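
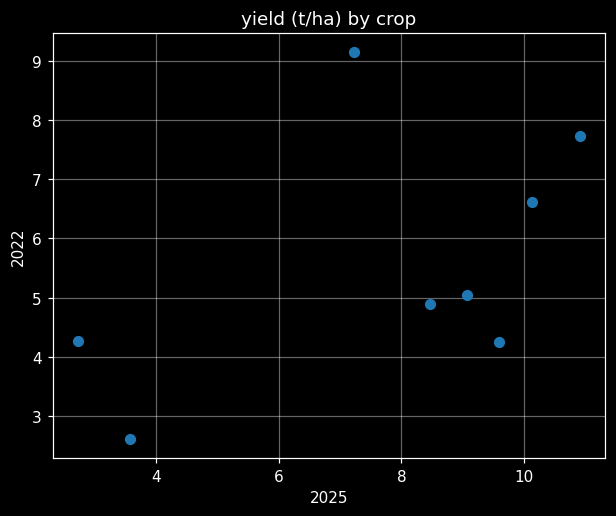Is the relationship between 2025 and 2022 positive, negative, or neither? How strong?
Points are positively correlated; moderate (|r| ≈ 0.5).

positive, moderate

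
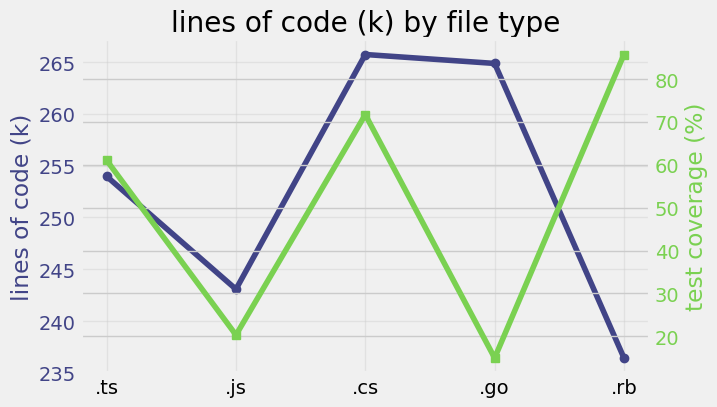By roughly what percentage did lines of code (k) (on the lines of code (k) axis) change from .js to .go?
≈ +8.2%

.js ≈ 245, .go ≈ 265; (265 − 245) / 245 ≈ +8.2%.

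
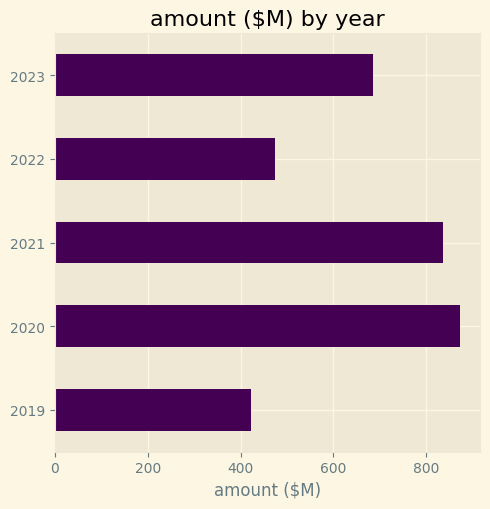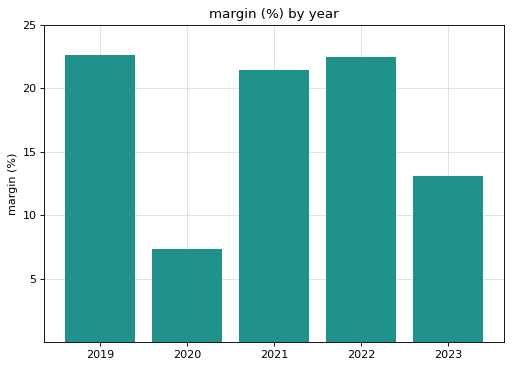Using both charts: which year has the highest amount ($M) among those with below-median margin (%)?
2020

Chart 2 median margin (%) ≈ 20; below-median years: 2020, 2023. Among those, 2020 has the highest amount ($M) (≈ 900).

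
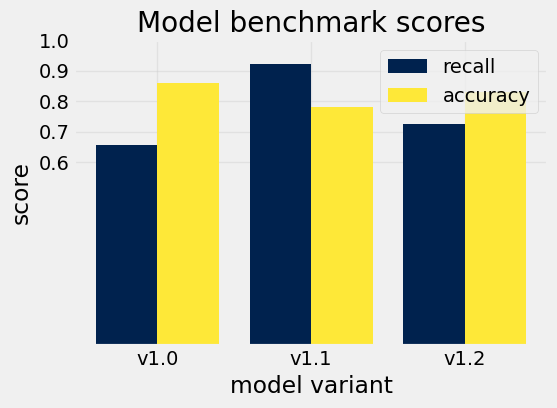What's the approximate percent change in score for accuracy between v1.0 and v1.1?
v1.0 ≈ 0.9, v1.1 ≈ 0.8; (0.8 − 0.9) / 0.9 ≈ -11.1%.

≈ -11.1%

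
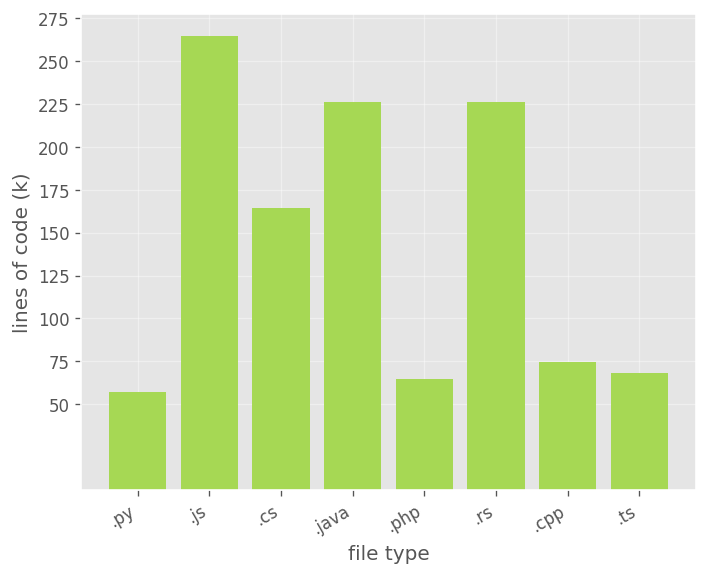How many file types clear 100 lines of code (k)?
Above 100: .js, .cs, .java, .rs.

4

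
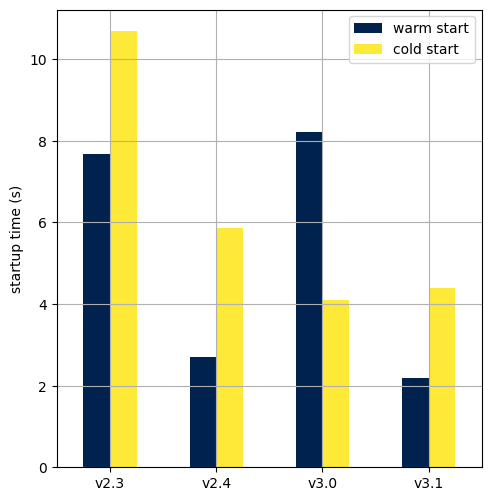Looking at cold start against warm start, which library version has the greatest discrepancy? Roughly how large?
v3.0, ≈ 4 s

v3.0: cold start ≈ 4, warm start ≈ 8 → gap ≈ 4. Next-largest (v2.4) is only ≈ 3.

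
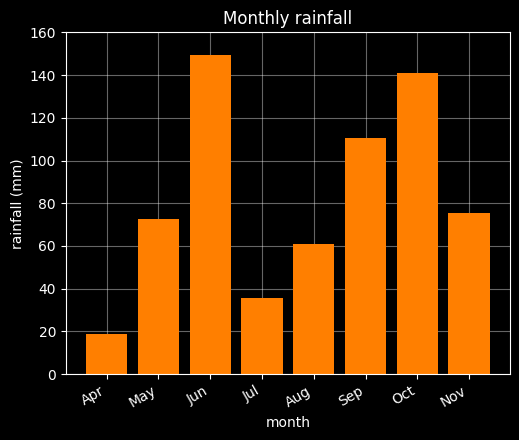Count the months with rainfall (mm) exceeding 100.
3

Above 100: Jun, Sep, Oct.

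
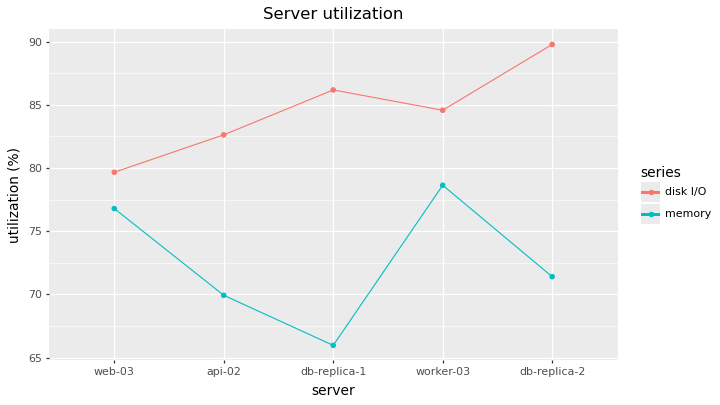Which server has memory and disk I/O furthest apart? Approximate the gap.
db-replica-1: memory ≈ 66, disk I/O ≈ 86 → gap ≈ 20. Next-largest (db-replica-2) is only ≈ 18.

db-replica-1, ≈ 20 %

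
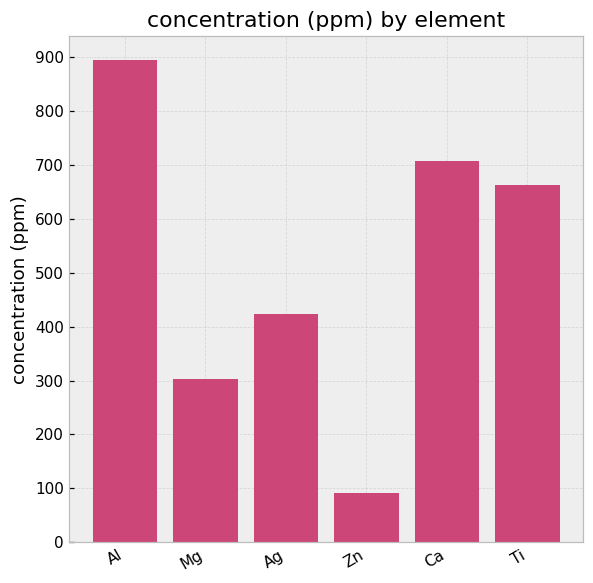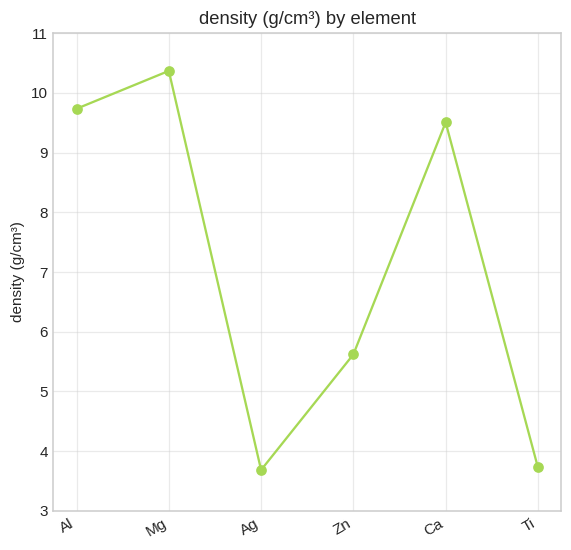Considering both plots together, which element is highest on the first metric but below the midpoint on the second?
Ti

Chart 2 median density (g/cm³) ≈ 8; below-median elements: Ag, Zn, Ti. Among those, Ti has the highest concentration (ppm) (≈ 700).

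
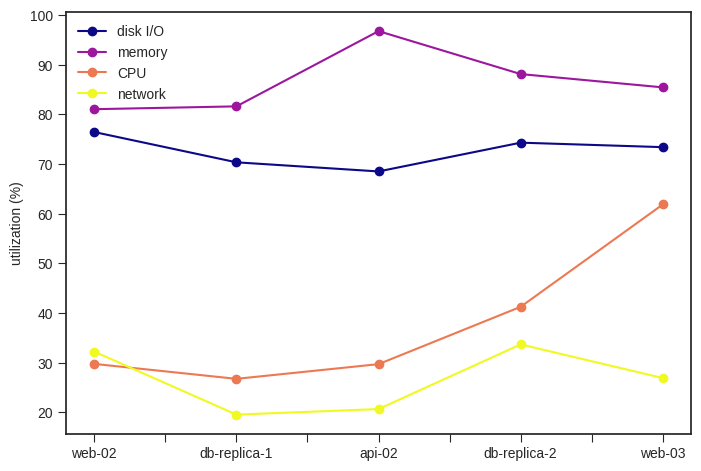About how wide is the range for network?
Max db-replica-2 ≈ 30, min db-replica-1 ≈ 20; range ≈ 10.

≈ 10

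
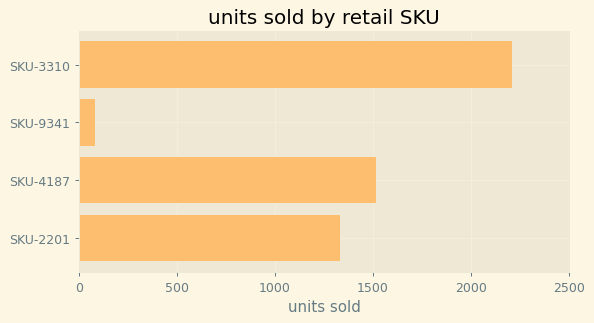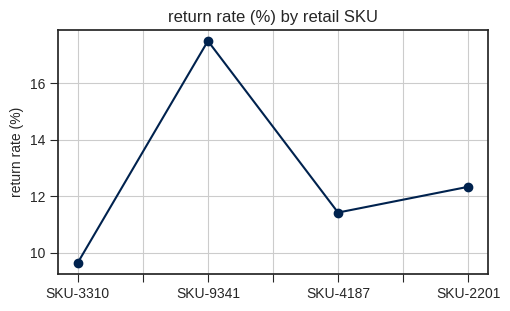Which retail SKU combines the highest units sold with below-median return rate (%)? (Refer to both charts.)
Chart 2 median return rate (%) ≈ 12; below-median retail SKUs: SKU-3310, SKU-4187. Among those, SKU-3310 has the highest units sold (≈ 2000).

SKU-3310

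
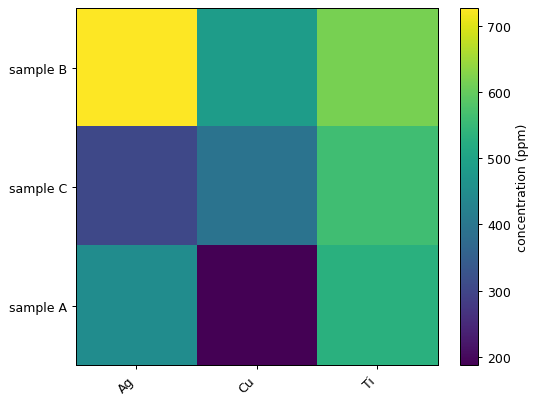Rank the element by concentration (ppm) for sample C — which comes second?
Top 3 for sample C: Ti ≈ 550, Cu ≈ 400, Ag ≈ 300.

Cu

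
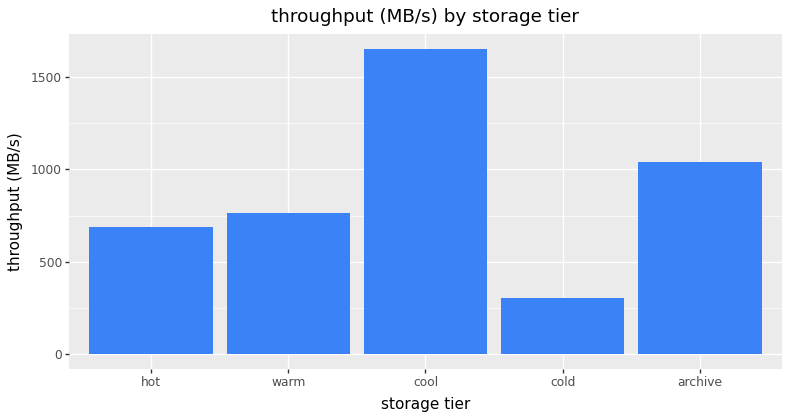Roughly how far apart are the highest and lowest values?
≈ 1200

Max cool ≈ 1600, min cold ≈ 400; range ≈ 1200.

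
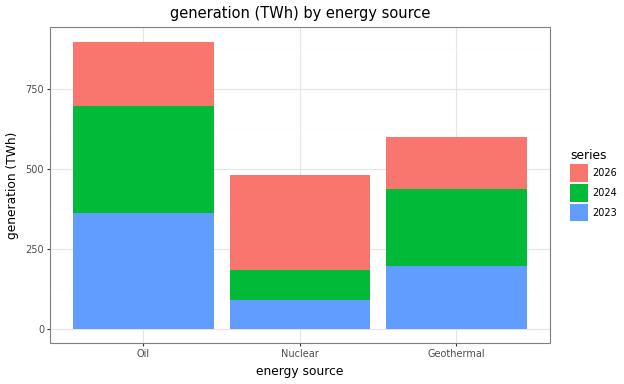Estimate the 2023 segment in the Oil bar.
≈ 400

2023 top ≈ 400, bottom ≈ 0; segment ≈ 400.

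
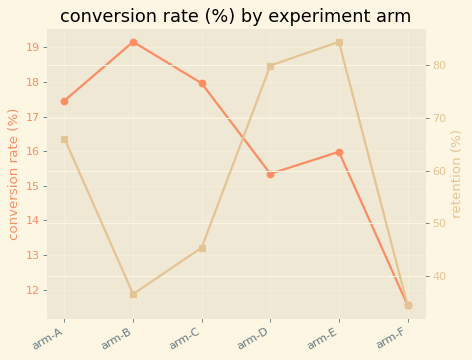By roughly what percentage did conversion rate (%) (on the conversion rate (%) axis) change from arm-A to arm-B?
arm-A ≈ 17, arm-B ≈ 19; (19 − 17) / 17 ≈ +11.8%.

≈ +11.8%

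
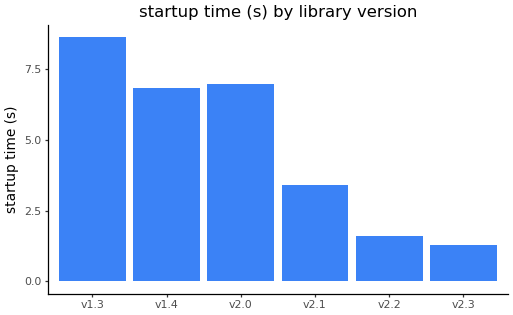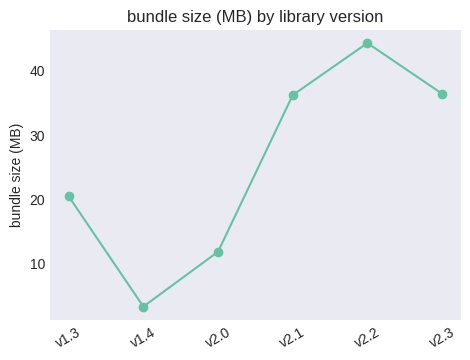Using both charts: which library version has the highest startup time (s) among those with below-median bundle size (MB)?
Chart 2 median bundle size (MB) ≈ 30; below-median library versions: v1.3, v1.4, v2.0. Among those, v1.3 has the highest startup time (s) (≈ 9).

v1.3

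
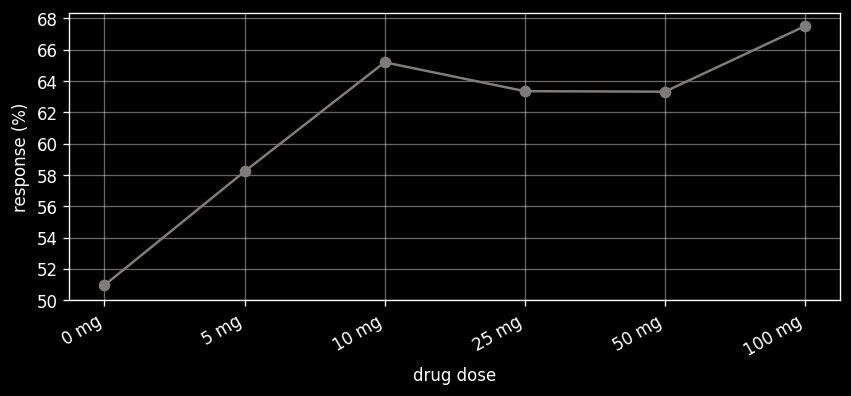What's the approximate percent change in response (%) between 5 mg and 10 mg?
5 mg ≈ 58, 10 mg ≈ 66; (66 − 58) / 58 ≈ +13.8%.

≈ +13.8%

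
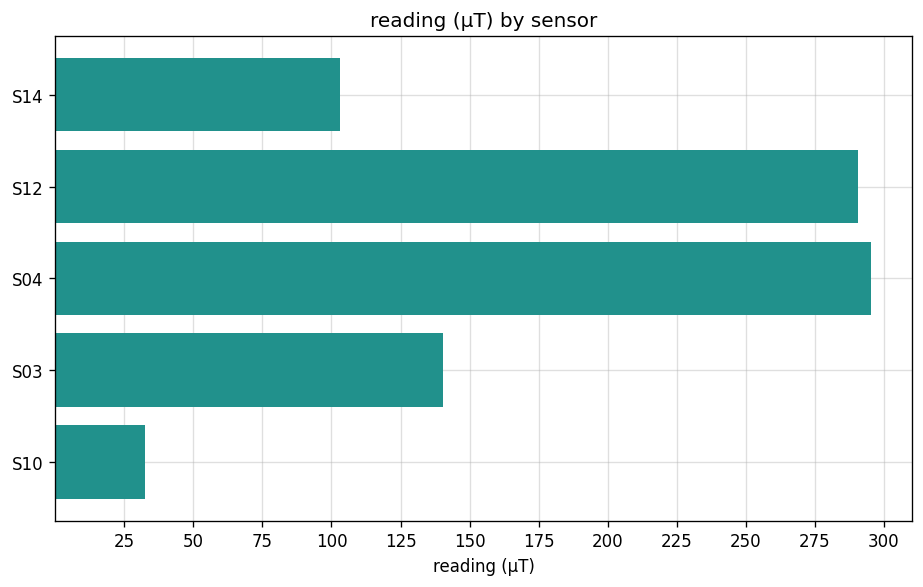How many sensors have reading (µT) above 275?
2

Above 275: S12, S04.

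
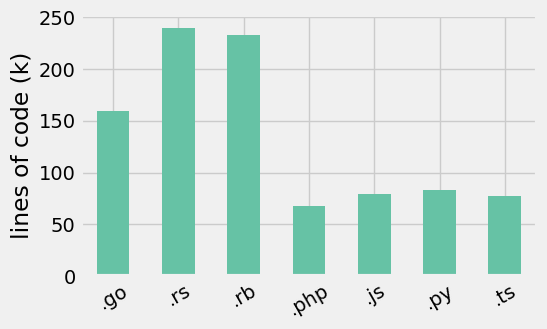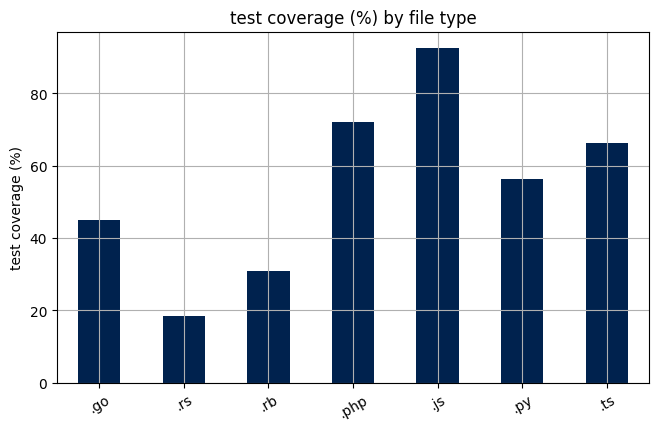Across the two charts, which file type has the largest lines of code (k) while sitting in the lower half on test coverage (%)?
.rs

Chart 2 median test coverage (%) ≈ 60; below-median file types: .go, .rs, .rb. Among those, .rs has the highest lines of code (k) (≈ 250).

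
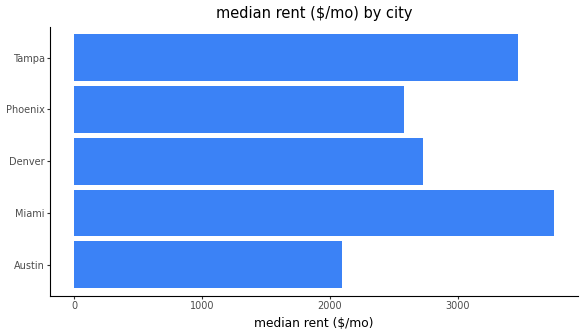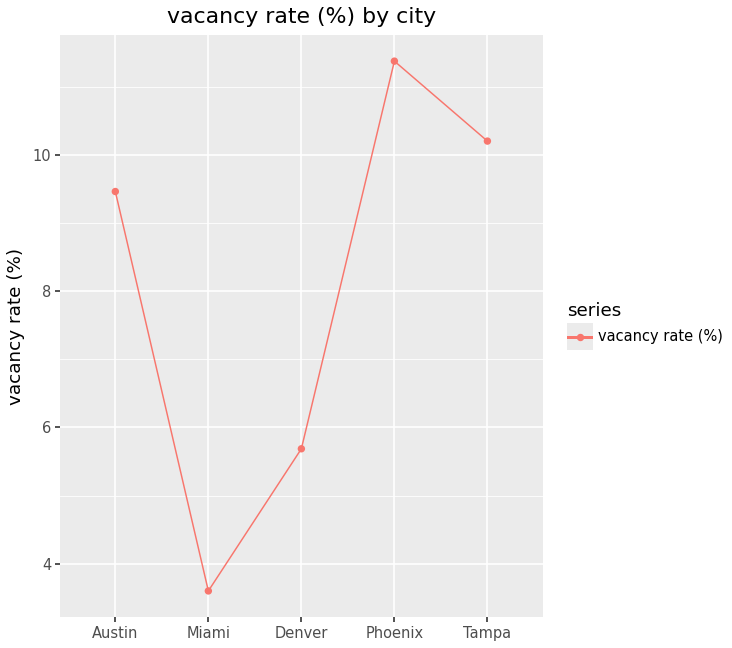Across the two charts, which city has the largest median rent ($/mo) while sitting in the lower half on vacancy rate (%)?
Chart 2 median vacancy rate (%) ≈ 10; below-median cities: Miami, Denver. Among those, Miami has the highest median rent ($/mo) (≈ 4000).

Miami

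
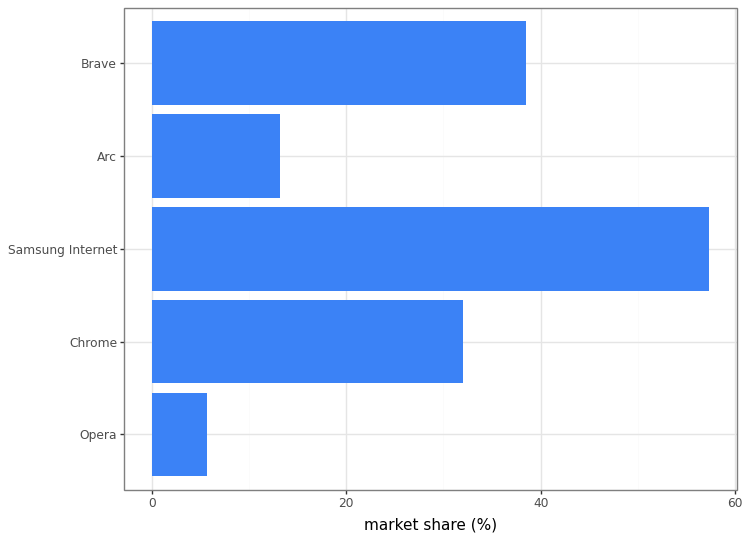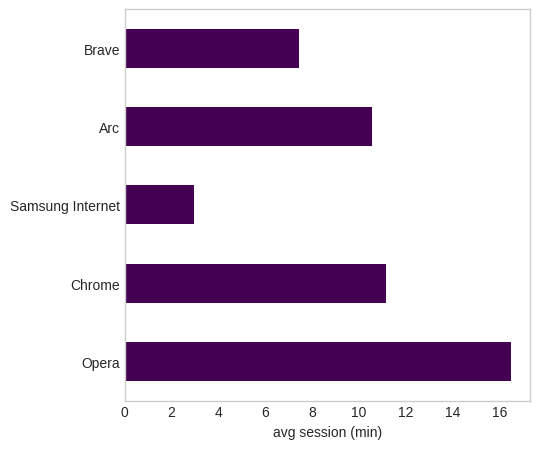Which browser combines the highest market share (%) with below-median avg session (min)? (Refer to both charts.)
Samsung Internet

Chart 2 median avg session (min) ≈ 10; below-median browsers: Samsung Internet, Brave. Among those, Samsung Internet has the highest market share (%) (≈ 60).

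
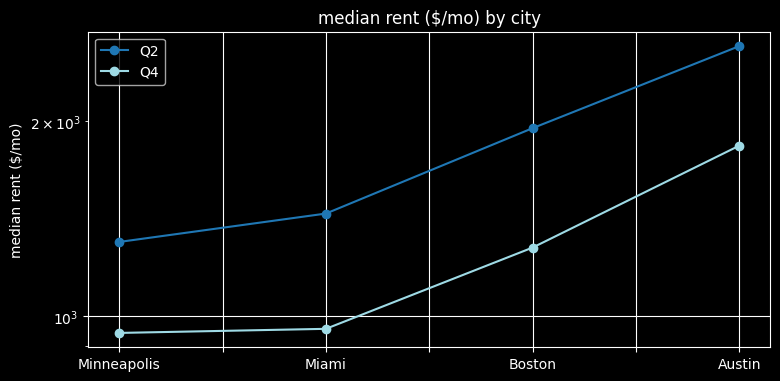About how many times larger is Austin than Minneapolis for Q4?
≈ 1.8×

Austin ≈ 1800, Minneapolis ≈ 1000; 1800/1000 ≈ 1.8.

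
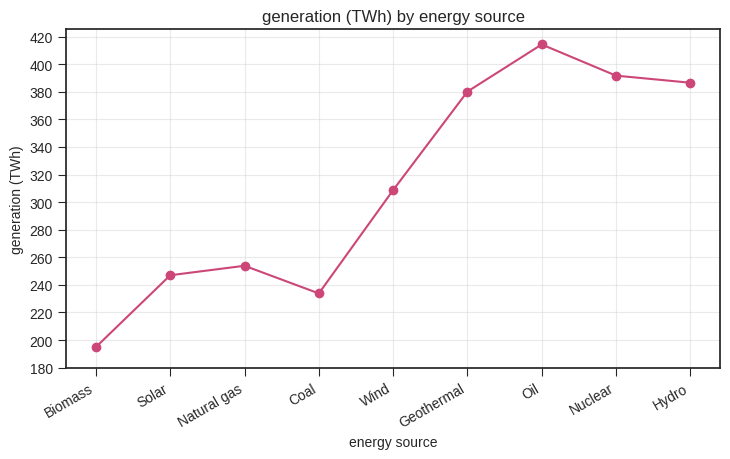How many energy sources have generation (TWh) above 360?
4

Above 360: Geothermal, Oil, Nuclear, Hydro.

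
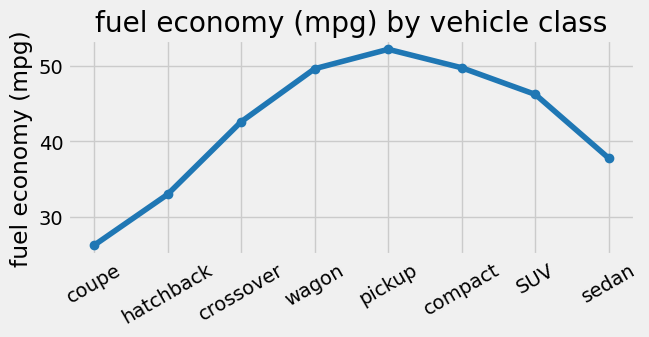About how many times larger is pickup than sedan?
≈ 1.25×

pickup ≈ 50, sedan ≈ 40; 50/40 ≈ 1.25.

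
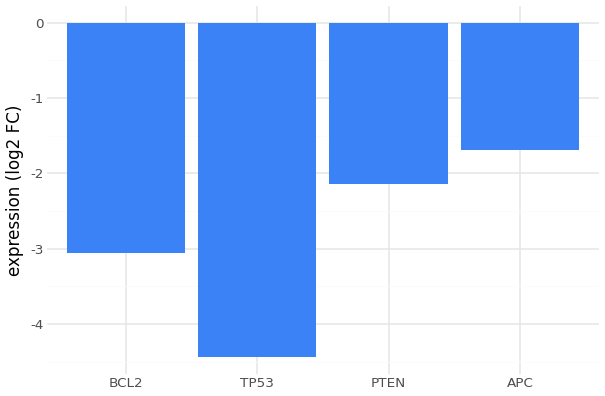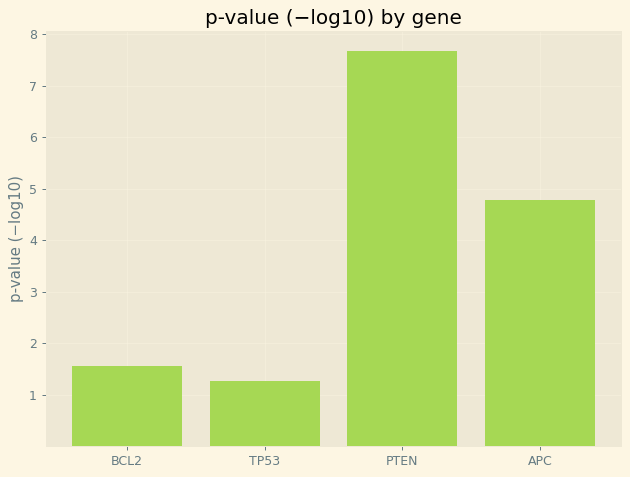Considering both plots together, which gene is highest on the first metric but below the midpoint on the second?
BCL2

Chart 2 median p-value (−log10) ≈ 3; below-median genes: BCL2, TP53. Among those, BCL2 has the highest expression (log2 FC) (≈ -3).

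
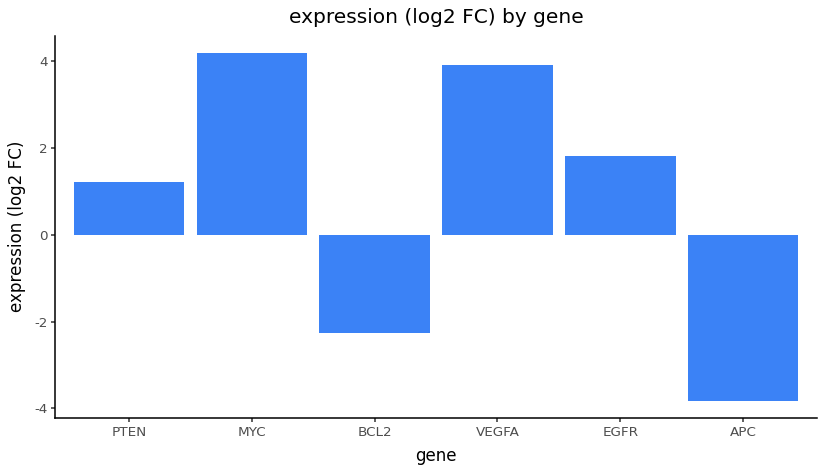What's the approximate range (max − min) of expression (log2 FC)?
≈ 8

Max MYC ≈ 4, min APC ≈ -4; range ≈ 8.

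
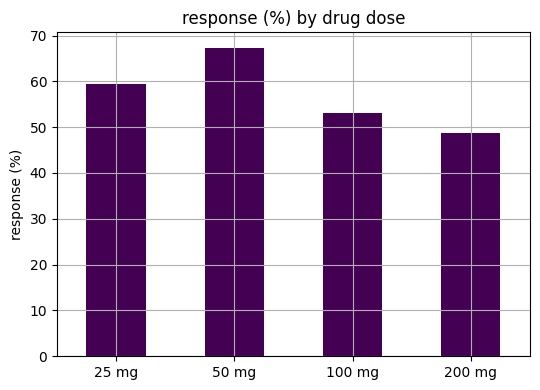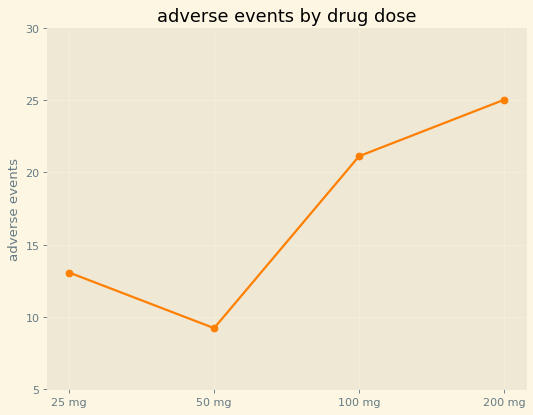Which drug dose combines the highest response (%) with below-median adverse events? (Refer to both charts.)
50 mg

Chart 2 median adverse events ≈ 15; below-median drug doses: 25 mg, 50 mg. Among those, 50 mg has the highest response (%) (≈ 70).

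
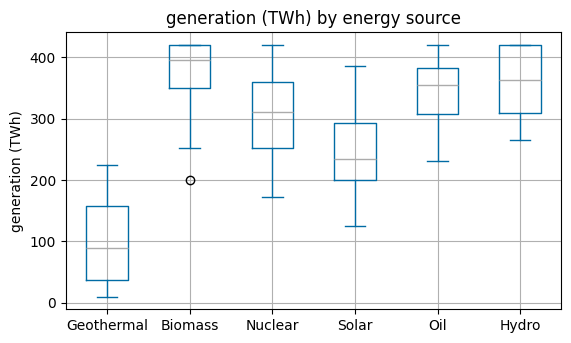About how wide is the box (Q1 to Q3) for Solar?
≈ 100

Q3 ≈ 300, Q1 ≈ 200; IQR ≈ 100.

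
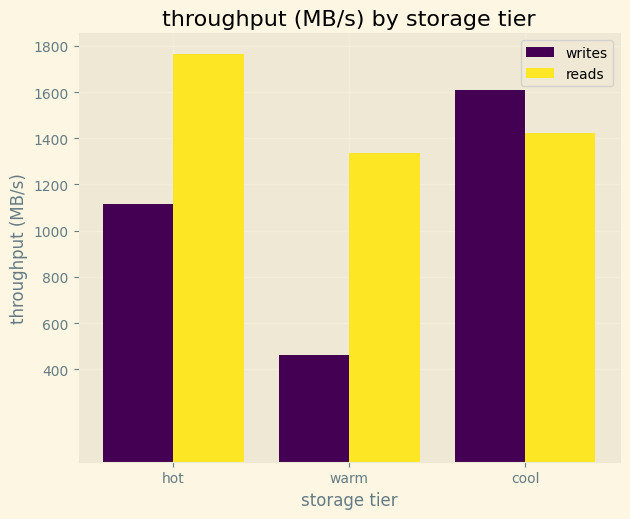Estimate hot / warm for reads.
hot ≈ 1800, warm ≈ 1400; 1800/1400 ≈ 1.29.

≈ 1.29×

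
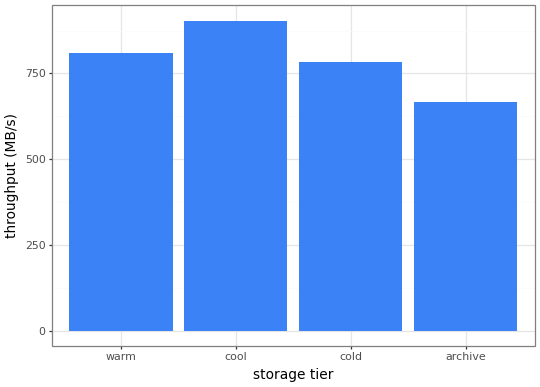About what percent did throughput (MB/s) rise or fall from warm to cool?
warm ≈ 800, cool ≈ 900; (900 − 800) / 800 ≈ +12.5%.

≈ +12.5%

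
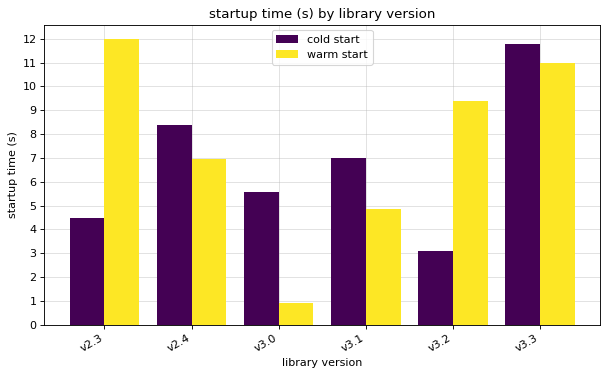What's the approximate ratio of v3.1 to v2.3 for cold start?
v3.1 ≈ 7, v2.3 ≈ 4; 7/4 ≈ 1.75.

≈ 1.75×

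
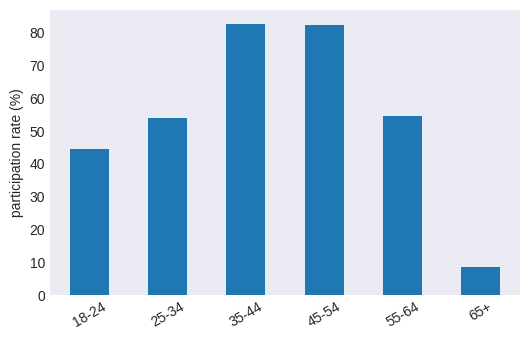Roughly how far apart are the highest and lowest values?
≈ 70

Max 35-44 ≈ 80, min 65+ ≈ 10; range ≈ 70.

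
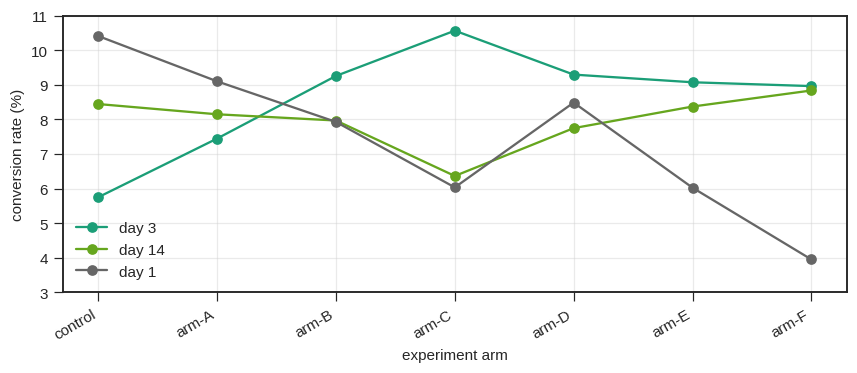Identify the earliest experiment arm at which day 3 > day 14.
arm-A: day 3 ≈ 7 vs day 14 ≈ 8 (not yet); arm-B: day 3 ≈ 9 vs day 14 ≈ 8 (first crossover).

arm-B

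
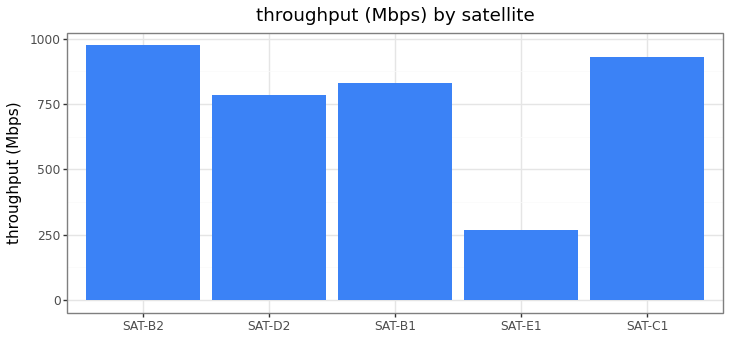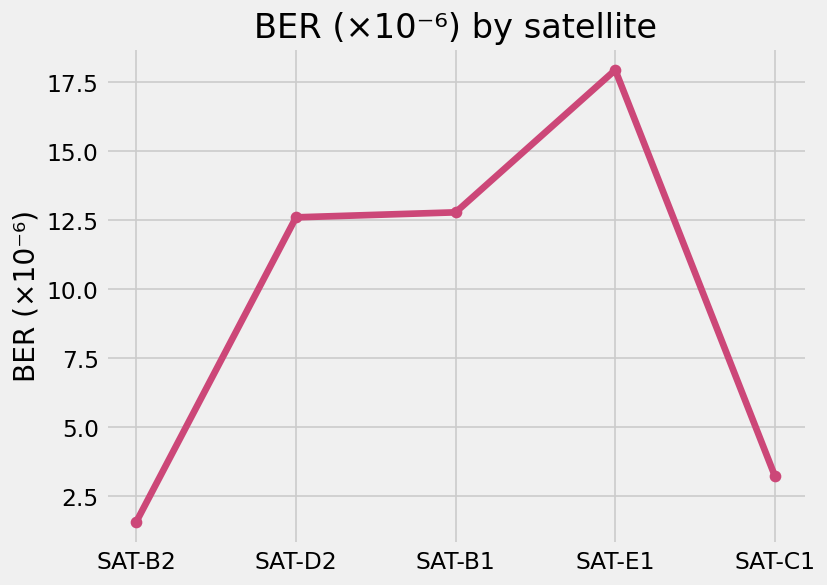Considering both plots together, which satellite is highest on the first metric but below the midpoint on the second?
Chart 2 median BER (×10⁻⁶) ≈ 12; below-median satellites: SAT-B2, SAT-C1. Among those, SAT-B2 has the highest throughput (Mbps) (≈ 1000).

SAT-B2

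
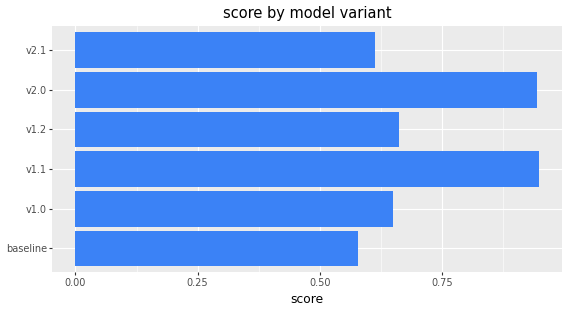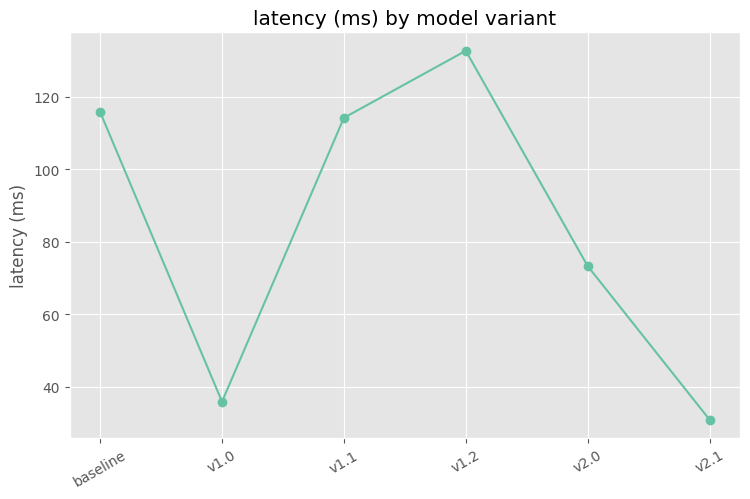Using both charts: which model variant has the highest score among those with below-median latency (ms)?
v2.0

Chart 2 median latency (ms) ≈ 100; below-median model variants: v1.0, v2.0, v2.1. Among those, v2.0 has the highest score (≈ 0.9).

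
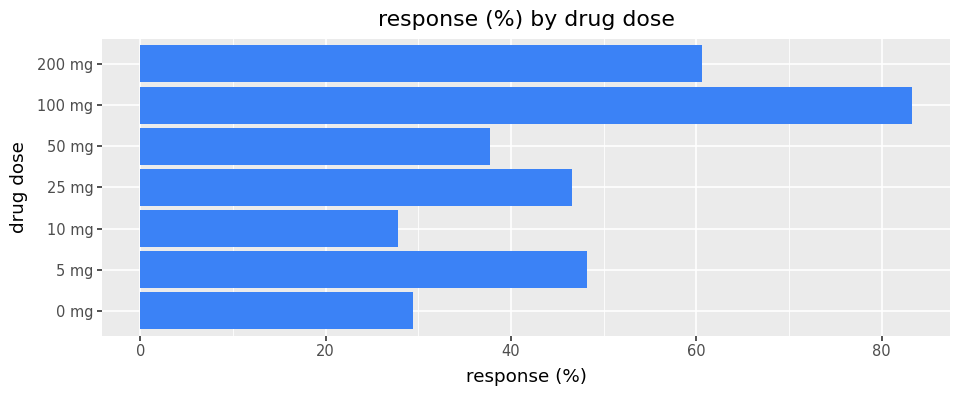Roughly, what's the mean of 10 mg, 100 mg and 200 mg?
(30 + 80 + 60) / 3 ≈ 57.

≈ 57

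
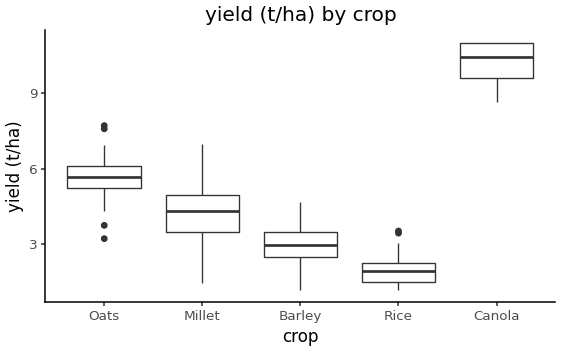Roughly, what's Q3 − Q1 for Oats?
≈ 1

Q3 ≈ 6, Q1 ≈ 5; IQR ≈ 1.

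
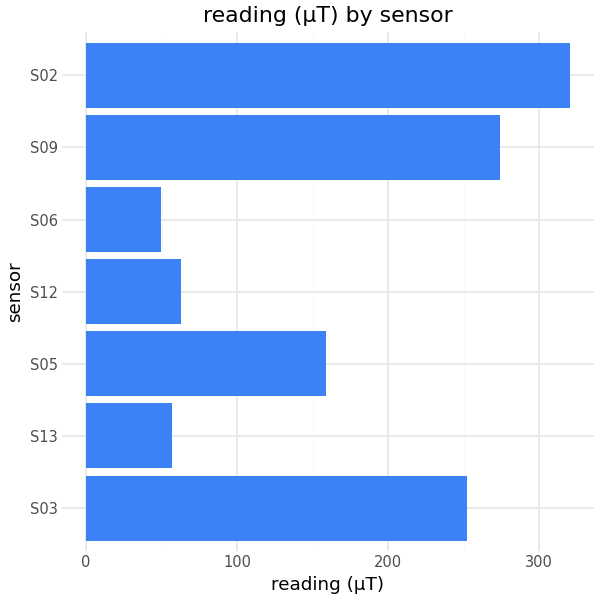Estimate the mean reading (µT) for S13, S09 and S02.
(50 + 250 + 300) / 3 ≈ 200.

≈ 200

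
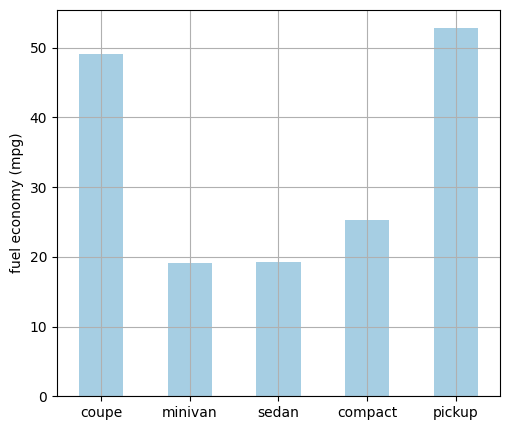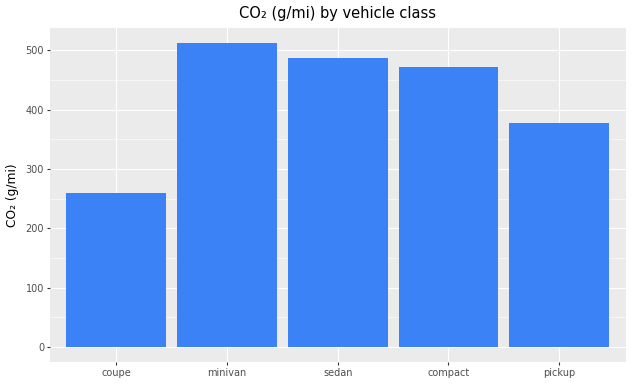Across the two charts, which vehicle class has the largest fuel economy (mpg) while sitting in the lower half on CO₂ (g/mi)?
Chart 2 median CO₂ (g/mi) ≈ 450; below-median vehicle classes: coupe, pickup. Among those, pickup has the highest fuel economy (mpg) (≈ 55).

pickup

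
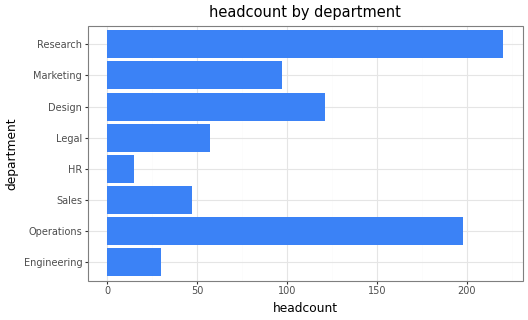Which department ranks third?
Design

Top 4: Research ≈ 220, Operations ≈ 200, Design ≈ 120, Marketing ≈ 100.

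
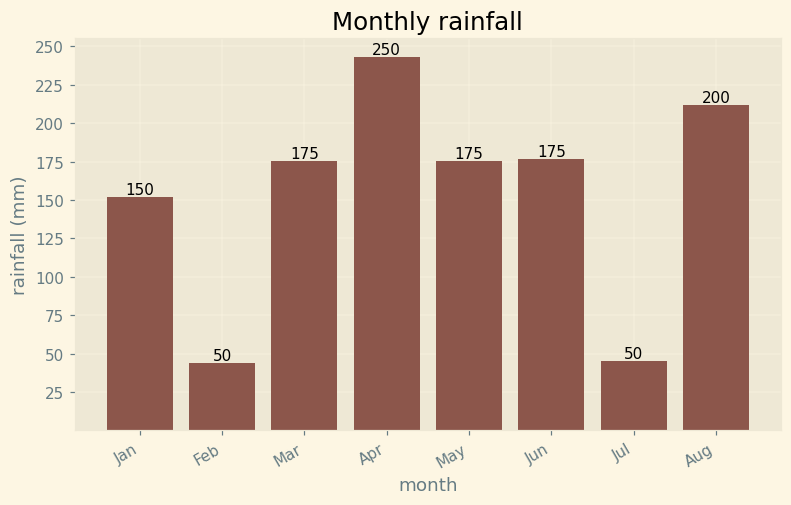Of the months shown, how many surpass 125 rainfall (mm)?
6

Above 125: Jan, Mar, Apr, May, Jun, Aug.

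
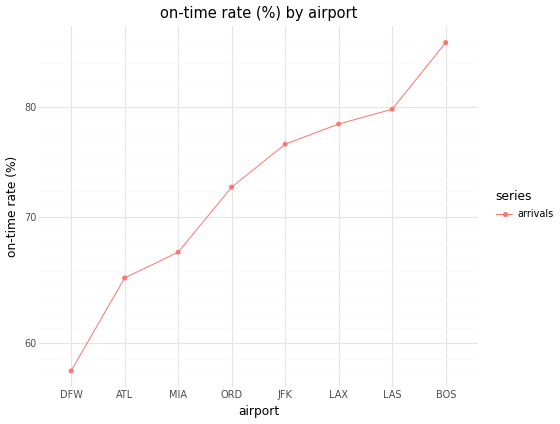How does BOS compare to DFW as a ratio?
≈ 1.42×

BOS ≈ 85, DFW ≈ 60; 85/60 ≈ 1.42.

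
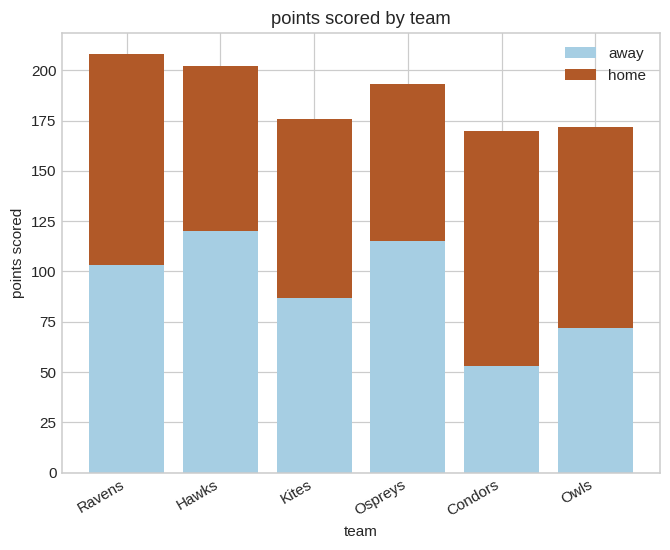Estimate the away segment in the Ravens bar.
away top ≈ 100, bottom ≈ 0; segment ≈ 100.

≈ 100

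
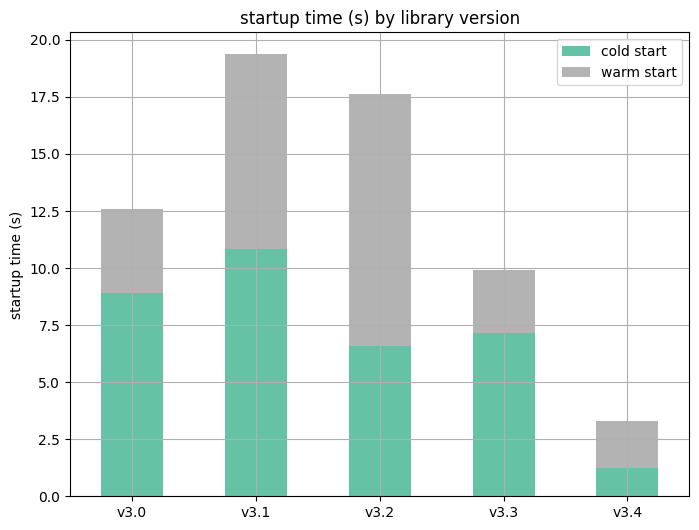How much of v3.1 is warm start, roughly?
≈ 10

warm start top ≈ 20, bottom ≈ 10; segment ≈ 10.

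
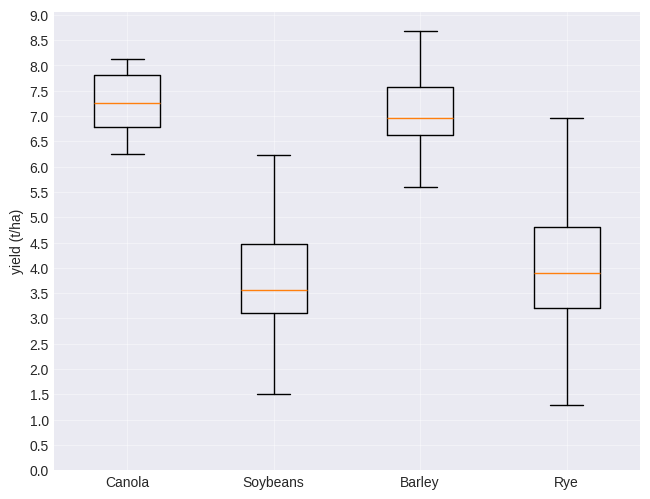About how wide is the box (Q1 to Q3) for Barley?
Q3 ≈ 7.5, Q1 ≈ 6.5; IQR ≈ 1.0.

≈ 1.0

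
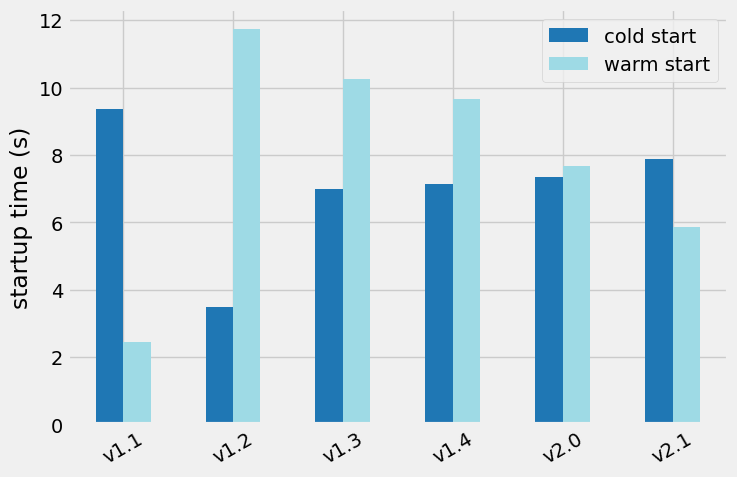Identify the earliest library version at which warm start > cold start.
v1.1: warm start ≈ 2 vs cold start ≈ 9 (not yet); v1.2: warm start ≈ 12 vs cold start ≈ 3 (first crossover).

v1.2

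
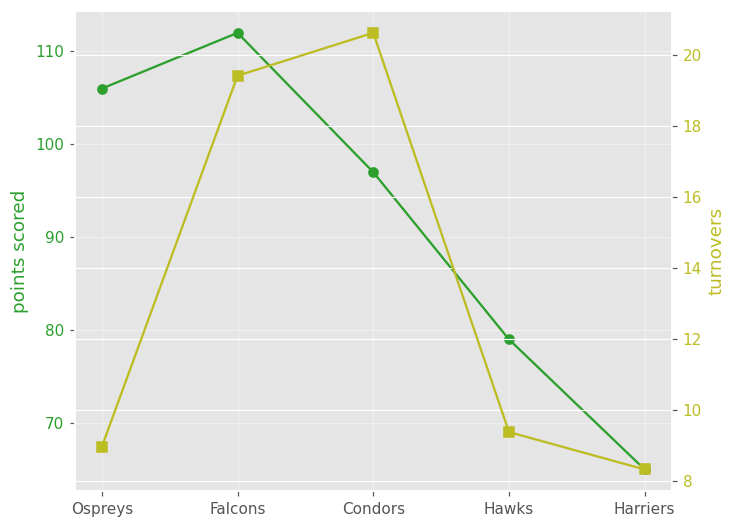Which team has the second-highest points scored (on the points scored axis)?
Top 3 (on the points scored axis): Falcons ≈ 110, Ospreys ≈ 105, Condors ≈ 95.

Ospreys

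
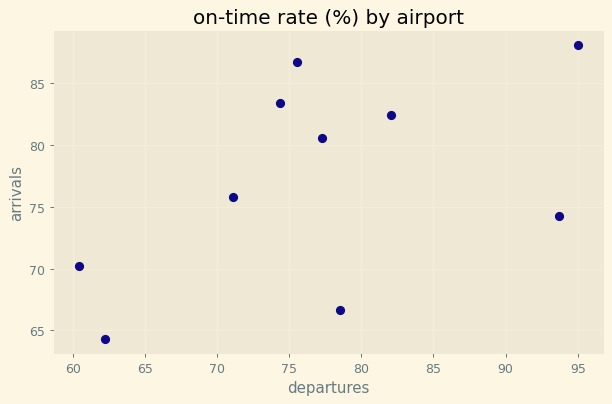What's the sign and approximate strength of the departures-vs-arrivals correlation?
Points are positively correlated; moderate (|r| ≈ 0.5).

positive, moderate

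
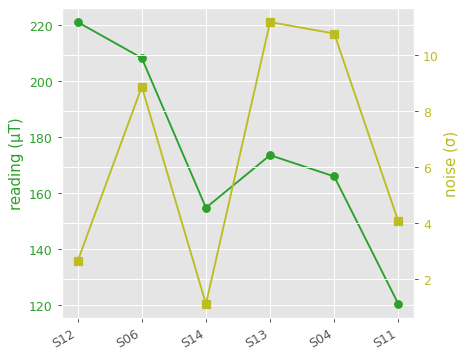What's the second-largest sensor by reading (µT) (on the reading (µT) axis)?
Top 3 (on the reading (µT) axis): S12 ≈ 220, S06 ≈ 210, S13 ≈ 170.

S06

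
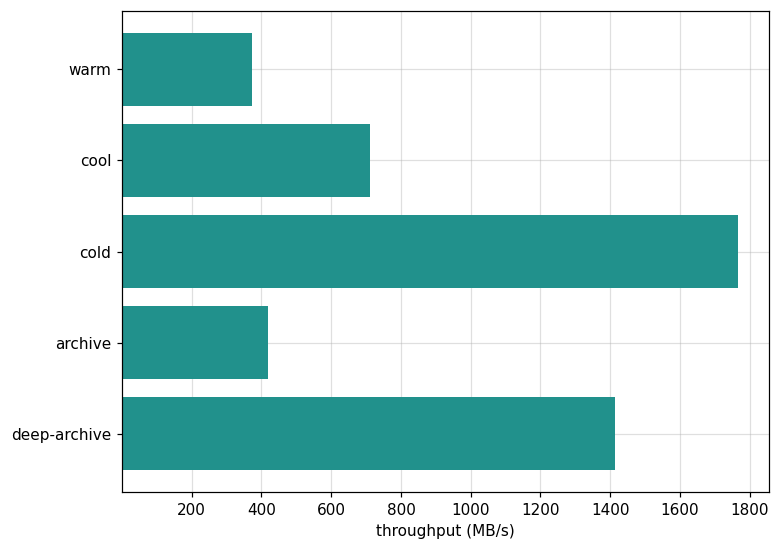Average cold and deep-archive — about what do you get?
≈ 1600

(1800 + 1400) / 2 ≈ 1600.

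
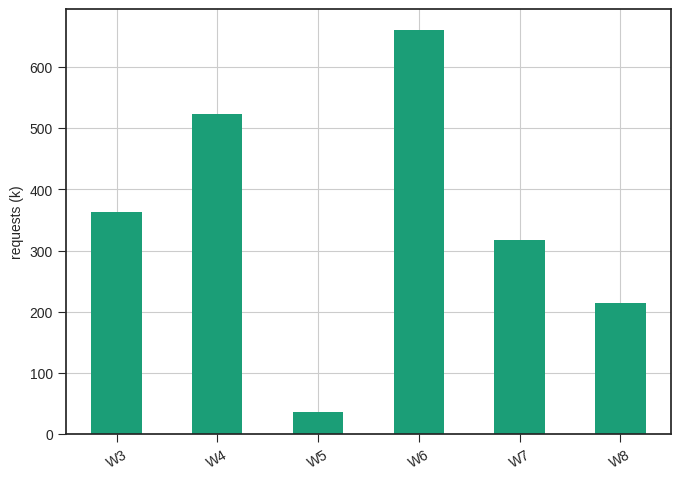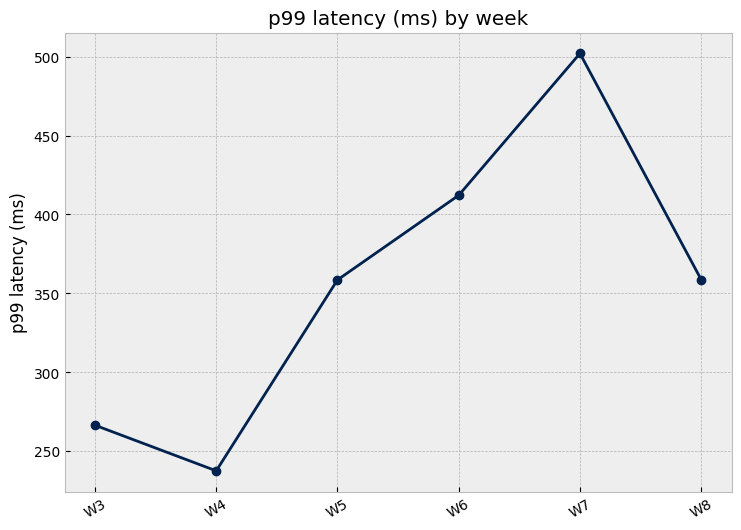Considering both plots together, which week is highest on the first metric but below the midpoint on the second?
Chart 2 median p99 latency (ms) ≈ 350; below-median weeks: W3, W4, W5. Among those, W4 has the highest requests (k) (≈ 500).

W4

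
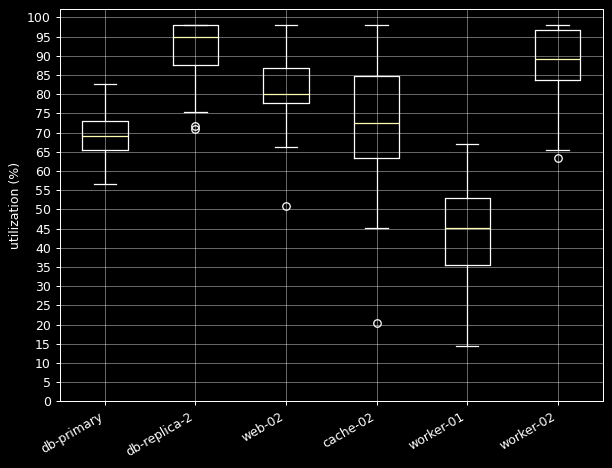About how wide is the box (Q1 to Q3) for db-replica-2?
Q3 ≈ 100, Q1 ≈ 90; IQR ≈ 10.

≈ 10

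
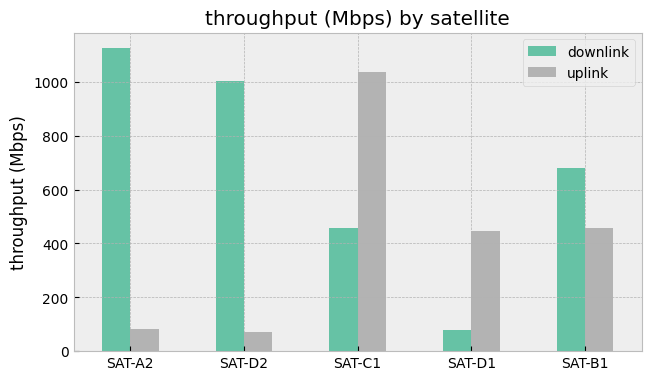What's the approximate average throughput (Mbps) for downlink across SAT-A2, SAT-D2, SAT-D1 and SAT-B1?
≈ 725

(1100 + 1000 + 100 + 700) / 4 ≈ 725.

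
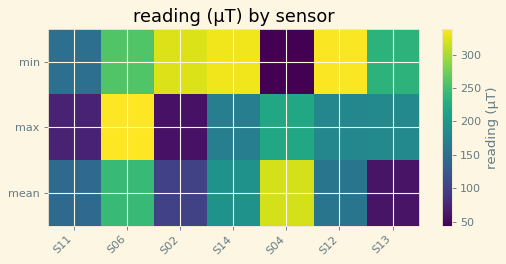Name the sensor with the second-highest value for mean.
S06

Top 3 for mean: S04 ≈ 325, S06 ≈ 250, S14 ≈ 200.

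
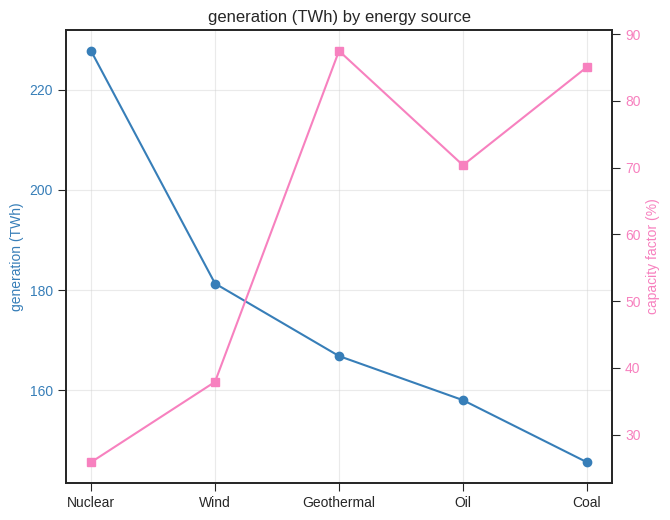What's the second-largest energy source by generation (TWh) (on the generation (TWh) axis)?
Top 3 (on the generation (TWh) axis): Nuclear ≈ 230, Wind ≈ 180, Geothermal ≈ 170.

Wind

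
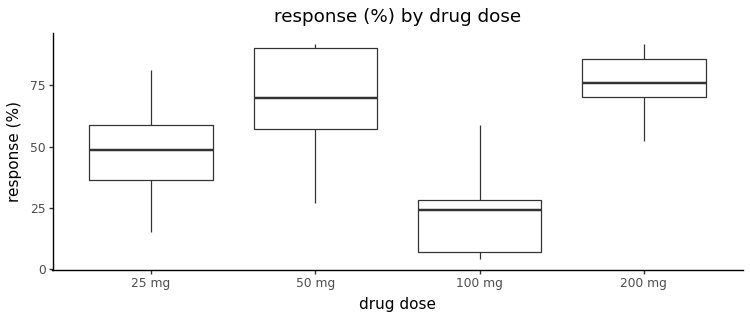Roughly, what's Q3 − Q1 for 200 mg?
Q3 ≈ 85, Q1 ≈ 70; IQR ≈ 15.

≈ 15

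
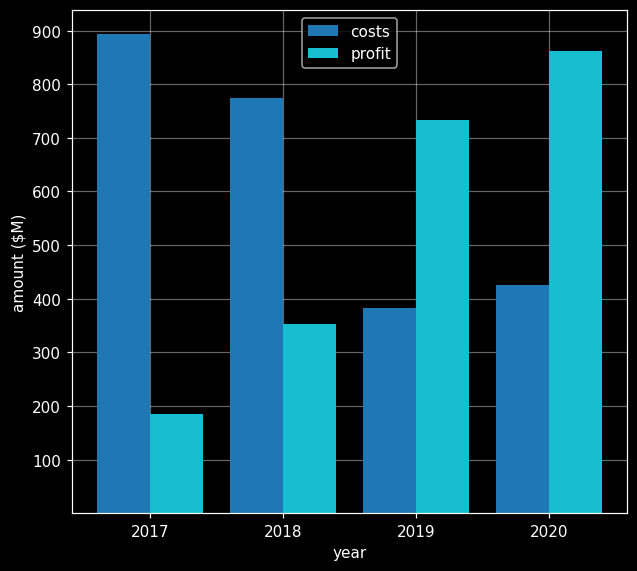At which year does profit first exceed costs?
2018: profit ≈ 400 vs costs ≈ 800 (not yet); 2019: profit ≈ 700 vs costs ≈ 400 (first crossover).

2019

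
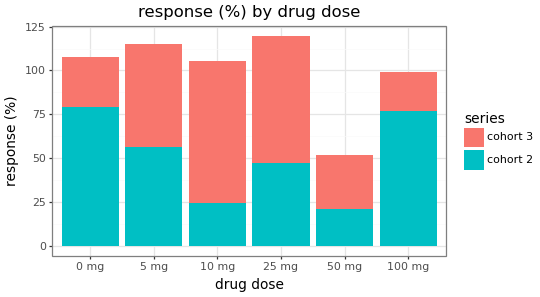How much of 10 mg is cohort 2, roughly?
cohort 2 top ≈ 20, bottom ≈ 0; segment ≈ 20.

≈ 20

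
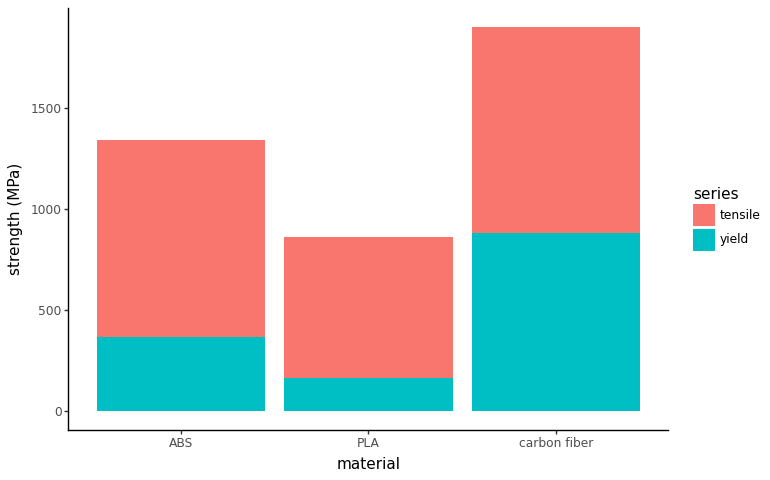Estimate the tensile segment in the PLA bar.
tensile top ≈ 800, bottom ≈ 200; segment ≈ 600.

≈ 600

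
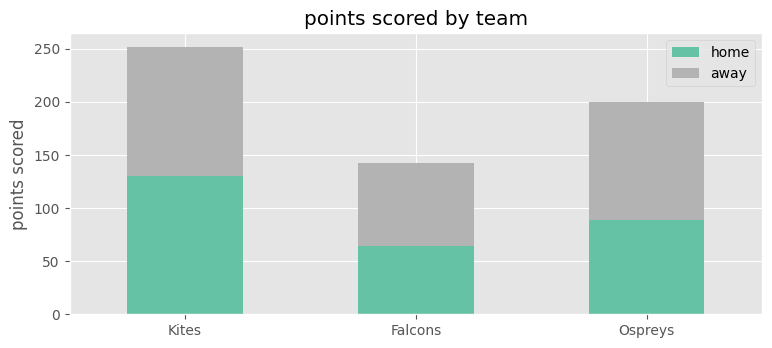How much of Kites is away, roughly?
≈ 125

away top ≈ 250, bottom ≈ 125; segment ≈ 125.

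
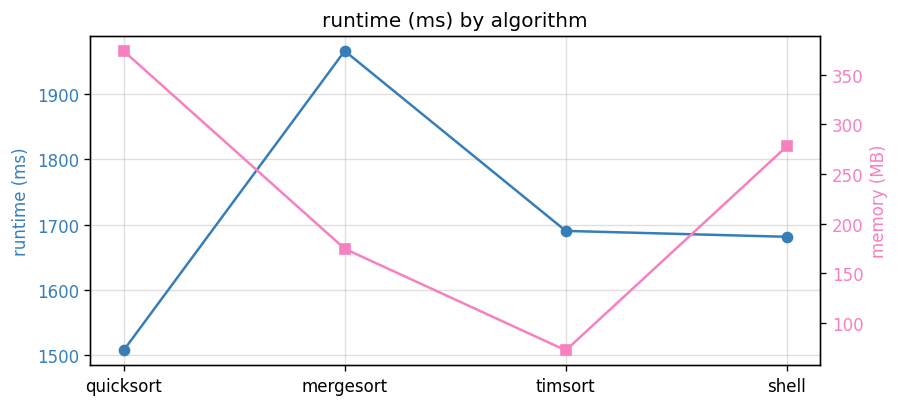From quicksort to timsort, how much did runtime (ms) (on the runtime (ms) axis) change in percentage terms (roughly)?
≈ +13.3%

quicksort ≈ 1500, timsort ≈ 1700; (1700 − 1500) / 1500 ≈ +13.3%.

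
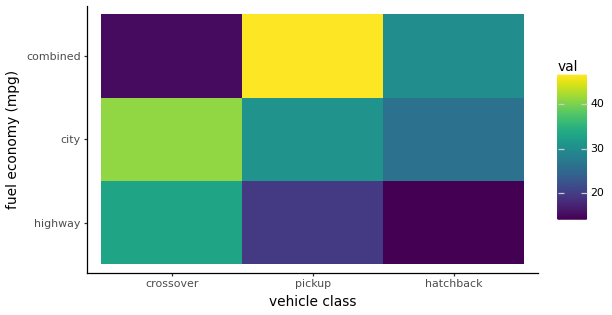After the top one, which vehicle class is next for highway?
pickup

Top 3 for highway: crossover ≈ 35, pickup ≈ 20, hatchback ≈ 15.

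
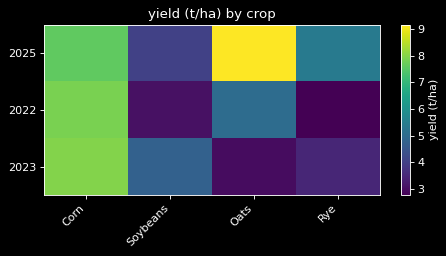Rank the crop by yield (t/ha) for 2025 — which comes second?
Corn

Top 3 for 2025: Oats ≈ 9, Corn ≈ 8, Rye ≈ 5.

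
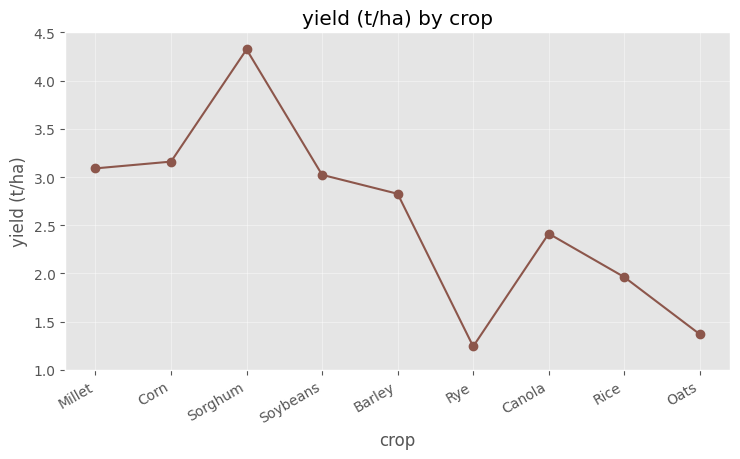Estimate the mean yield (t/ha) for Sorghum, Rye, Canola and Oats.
(4.5 + 1.0 + 2.5 + 1.5) / 4 ≈ 2.38.

≈ 2.38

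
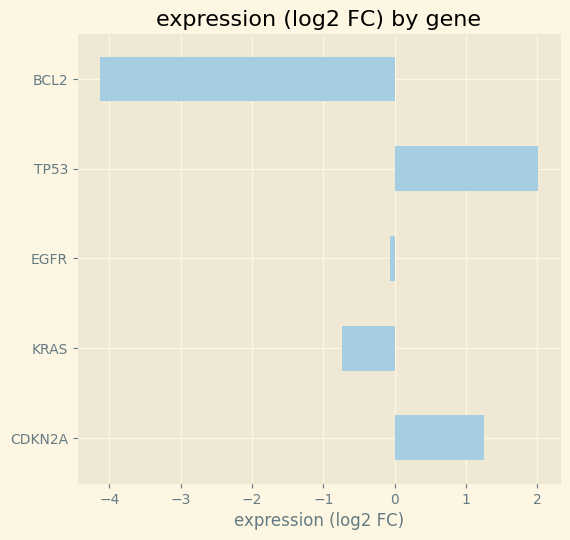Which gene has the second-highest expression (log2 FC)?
Top 3: TP53 ≈ 2, CDKN2A ≈ 1, EGFR ≈ 0.

CDKN2A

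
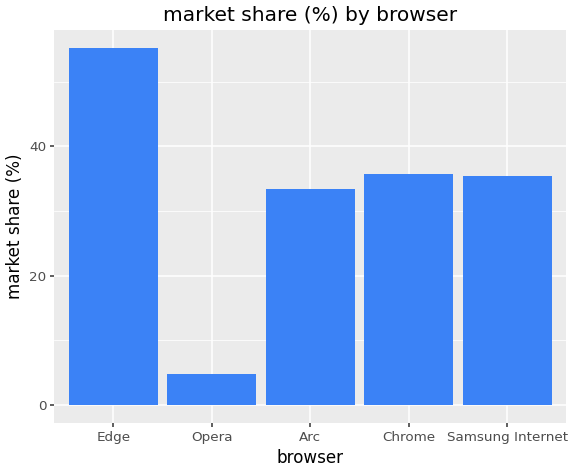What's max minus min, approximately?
≈ 50

Max Edge ≈ 55, min Opera ≈ 5; range ≈ 50.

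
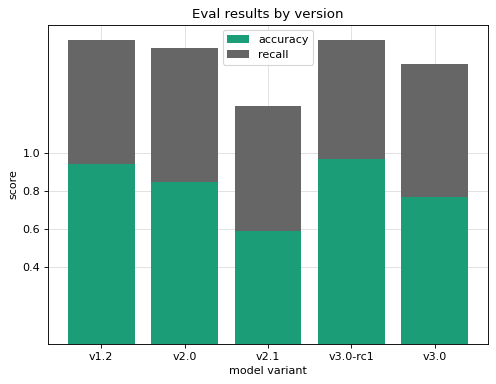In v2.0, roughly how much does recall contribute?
recall top ≈ 1.6, bottom ≈ 0.8; segment ≈ 0.8.

≈ 0.8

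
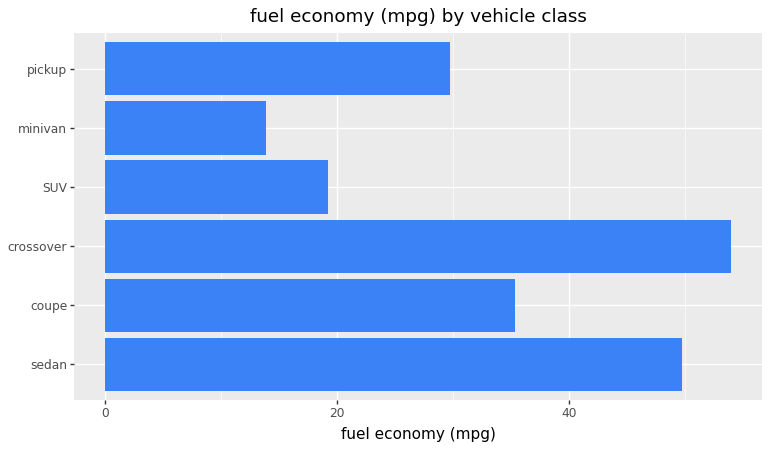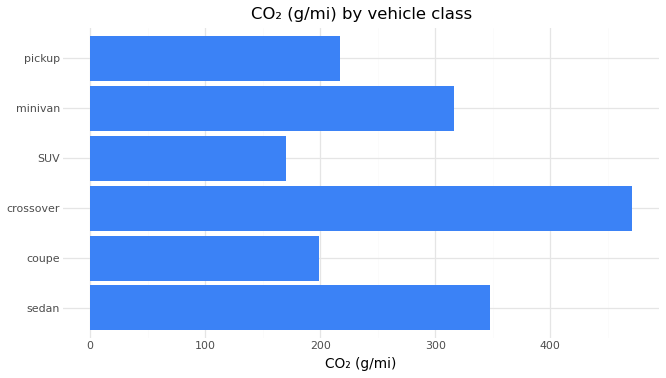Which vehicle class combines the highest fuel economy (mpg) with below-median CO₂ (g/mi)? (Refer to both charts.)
coupe

Chart 2 median CO₂ (g/mi) ≈ 250; below-median vehicle classes: coupe, SUV, pickup. Among those, coupe has the highest fuel economy (mpg) (≈ 35).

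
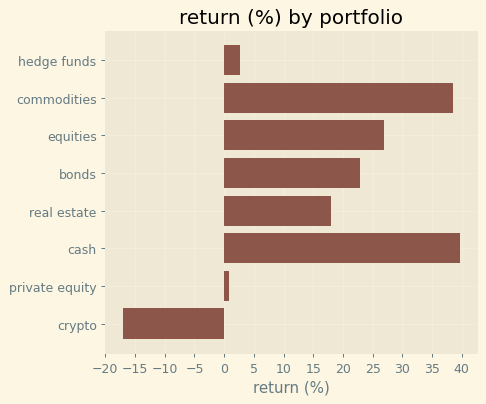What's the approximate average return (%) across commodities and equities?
(40 + 25) / 2 ≈ 32.

≈ 32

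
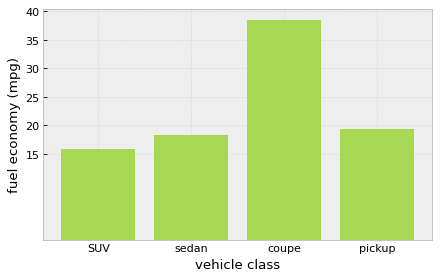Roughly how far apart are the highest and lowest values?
≈ 25

Max coupe ≈ 40, min SUV ≈ 15; range ≈ 25.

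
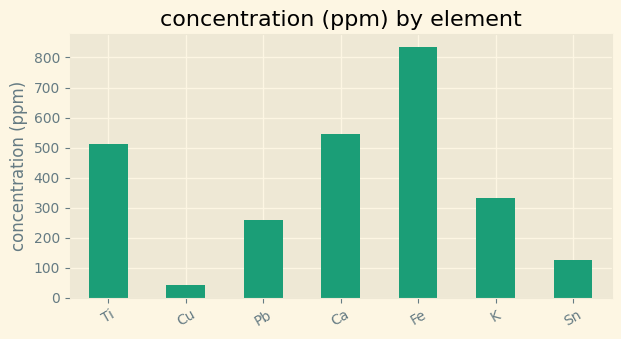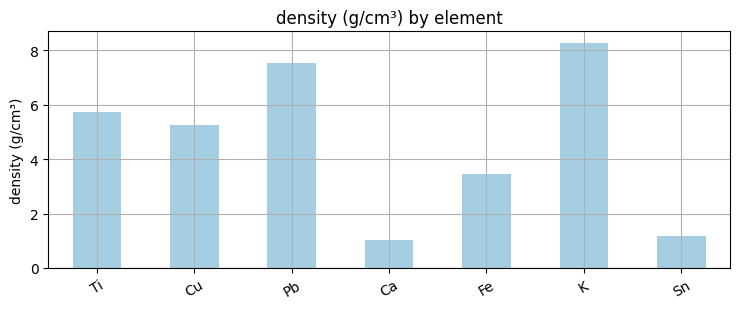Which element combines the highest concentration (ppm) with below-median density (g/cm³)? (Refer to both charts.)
Chart 2 median density (g/cm³) ≈ 5; below-median elements: Ca, Fe, Sn. Among those, Fe has the highest concentration (ppm) (≈ 800).

Fe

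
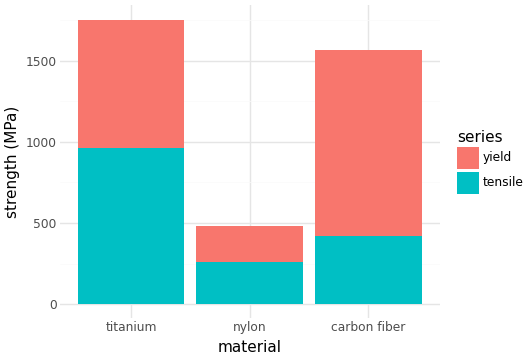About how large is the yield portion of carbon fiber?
yield top ≈ 1600, bottom ≈ 400; segment ≈ 1200.

≈ 1200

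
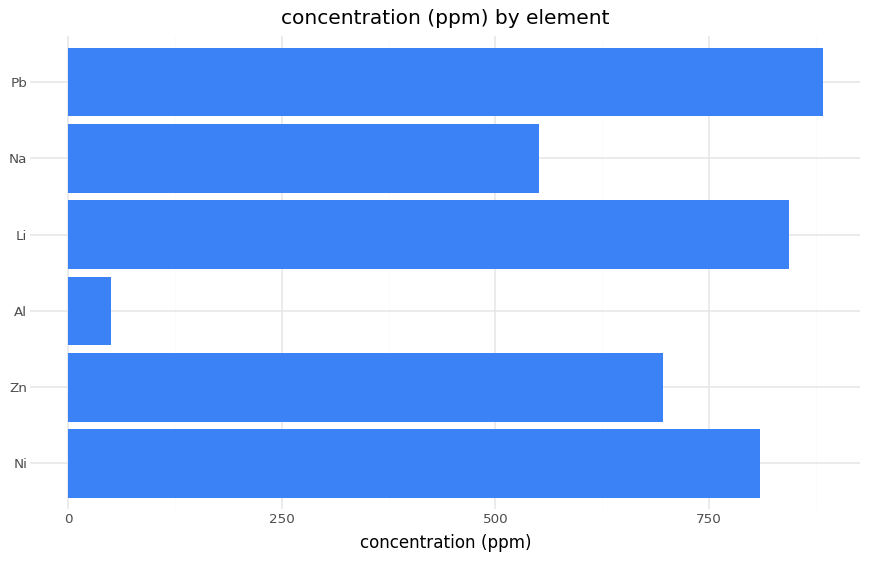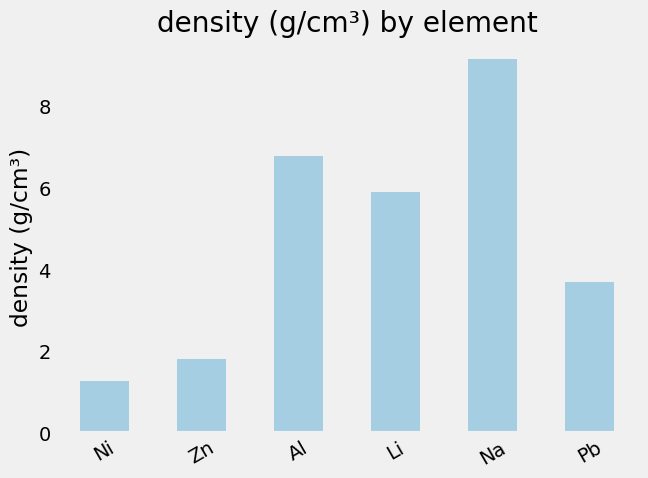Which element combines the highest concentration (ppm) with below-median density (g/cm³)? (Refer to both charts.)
Chart 2 median density (g/cm³) ≈ 5; below-median elements: Ni, Zn, Pb. Among those, Pb has the highest concentration (ppm) (≈ 900).

Pb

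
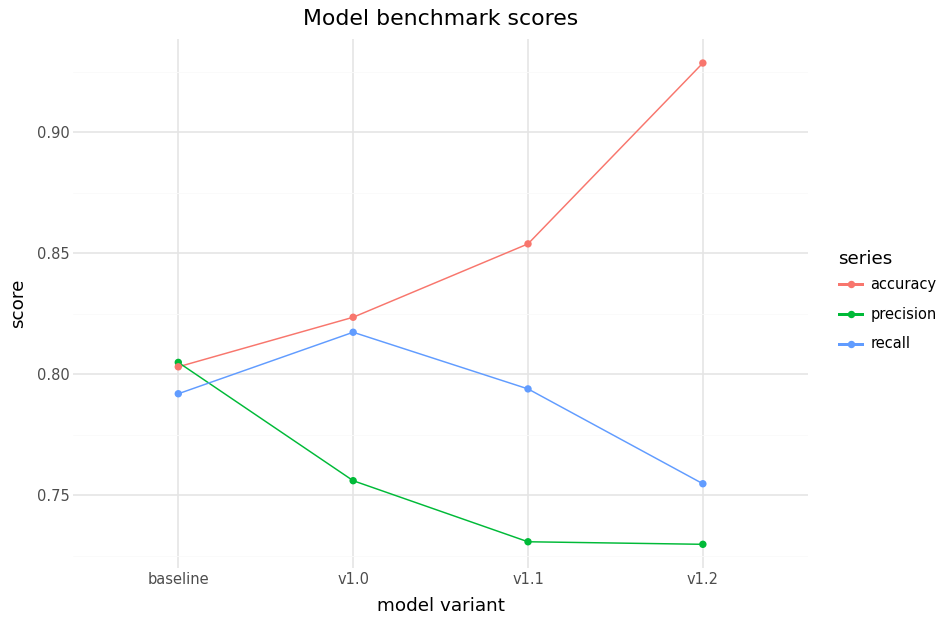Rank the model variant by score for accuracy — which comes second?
Top 3 for accuracy: v1.2 ≈ 0.92, v1.1 ≈ 0.86, v1.0 ≈ 0.82.

v1.1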